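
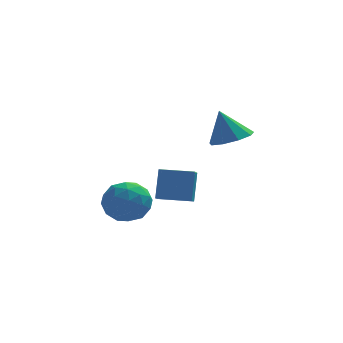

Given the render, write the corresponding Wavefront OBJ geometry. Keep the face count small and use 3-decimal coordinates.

v -2.186 1.516 -1.904
v -2.005 2.207 -0.45
v -1.993 2.923 -2.596
v -1.813 3.614 -1.142
v -0.627 1.266 -1.978
v -0.447 1.957 -0.524
v -0.435 2.673 -2.67
v -0.254 3.364 -1.216
v 1.07 1.221 1.764
v 1.841 0.672 2.144
v 0.55 1.539 3.276
v 2.035 1.338 2.071
v 1.778 1.949 1.854
v 1.19 2.22 1.595
v 0.545 2.023 1.415
v 0.146 1.451 1.398
v 0.179 0.771 1.553
v 0.629 0.302 1.806
v 1.285 0.263 2.039
v -2.941 3.782 -1.964
v -2.237 3.381 -2.861
v -4.523 3.139 -2.919
v -3.819 2.738 -3.816
v -3.789 2.196 -2.735
v -2.811 2.594 -2.145
v -3.949 3.926 -3.635
v -2.971 4.324 -3.045
v -2.86 3.47 -3.894
v -2.761 2.401 -3.338
v -3.999 4.119 -2.442
v -3.9 3.05 -1.886
v -2.45 3.638 -2.329
v -4.31 2.882 -3.451
v -4.292 2.564 -2.816
v -3.878 2.328 -3.343
v -2.788 3.175 -1.908
v -2.374 2.939 -2.435
v -3.286 2.243 -2.361
v -4.386 3.581 -3.345
v -3.972 3.345 -3.872
v -2.882 4.192 -2.437
v -2.468 3.956 -2.964
v -3.474 4.277 -3.419
v -2.402 3.454 -3.463
v -3.332 3.076 -4.024
v -3.409 3.775 -3.918
v -2.834 4.009 -3.571
v -2.344 2.826 -3.136
v -3.274 2.448 -3.697
v -3.256 2.13 -3.062
v -2.682 2.363 -2.715
v -2.71 2.878 -3.743
v -3.486 4.072 -2.083
v -4.416 3.694 -2.644
v -4.078 4.157 -3.065
v -3.504 4.39 -2.718
v -3.428 3.444 -1.756
v -4.358 3.066 -2.317
v -3.926 2.511 -2.209
v -3.351 2.745 -1.862
v -4.05 3.642 -2.037
f 2 4 1
f 5 2 1
f 1 4 3
f 3 5 1
f 2 8 4
f 6 2 5
f 6 8 2
f 4 8 3
f 7 5 3
f 3 8 7
f 7 6 5
f 8 6 7
f 10 9 12
f 10 12 11
f 12 9 13
f 12 13 11
f 13 9 14
f 13 14 11
f 14 9 15
f 14 15 11
f 15 9 16
f 15 16 11
f 16 9 17
f 16 17 11
f 17 9 18
f 17 18 11
f 18 9 19
f 18 19 11
f 19 9 10
f 19 10 11
f 20 57 36
f 57 31 60
f 36 60 25
f 57 60 36
f 20 36 32
f 36 25 37
f 32 37 21
f 36 37 32
f 20 32 41
f 32 21 42
f 41 42 27
f 32 42 41
f 20 41 53
f 41 27 56
f 53 56 30
f 41 56 53
f 20 53 57
f 53 30 61
f 57 61 31
f 53 61 57
f 21 37 48
f 37 25 51
f 48 51 29
f 37 51 48
f 25 60 38
f 60 31 59
f 38 59 24
f 60 59 38
f 31 61 58
f 61 30 54
f 58 54 22
f 61 54 58
f 30 56 55
f 56 27 43
f 55 43 26
f 56 43 55
f 27 42 47
f 42 21 44
f 47 44 28
f 42 44 47
f 23 49 35
f 49 29 50
f 35 50 24
f 49 50 35
f 23 35 33
f 35 24 34
f 33 34 22
f 35 34 33
f 23 33 40
f 33 22 39
f 40 39 26
f 33 39 40
f 23 40 45
f 40 26 46
f 45 46 28
f 40 46 45
f 23 45 49
f 45 28 52
f 49 52 29
f 45 52 49
f 24 50 38
f 50 29 51
f 38 51 25
f 50 51 38
f 22 34 58
f 34 24 59
f 58 59 31
f 34 59 58
f 26 39 55
f 39 22 54
f 55 54 30
f 39 54 55
f 28 46 47
f 46 26 43
f 47 43 27
f 46 43 47
f 29 52 48
f 52 28 44
f 48 44 21
f 52 44 48



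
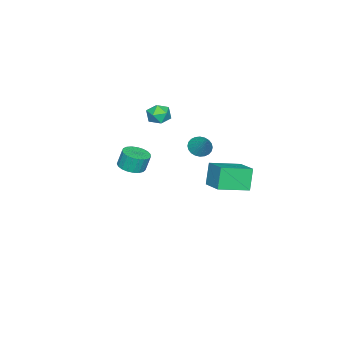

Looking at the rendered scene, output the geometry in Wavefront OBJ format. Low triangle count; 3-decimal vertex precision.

v -3.612 -0.288 2.654
v -3.152 -0.313 3.268
v -3.568 -1.527 2.572
v -3.108 -1.552 3.186
v -3.843 -1.345 3.265
v -3.87 -0.579 3.316
v -2.85 -1.261 2.524
v -2.877 -0.495 2.575
v -2.681 -0.914 3.188
v -3.295 -0.966 3.646
v -3.425 -0.874 2.194
v -4.039 -0.926 2.652
v -1.187 2.721 2.549
v -0.643 2.318 2.489
v -0.513 3.479 3.571
v -0.587 2.507 2.311
v -0.623 2.729 2.17
v -0.744 2.95 2.087
v -0.933 3.135 2.074
v -1.161 3.258 2.133
v -1.393 3.299 2.256
v -1.593 3.252 2.423
v -1.732 3.124 2.61
v -1.787 2.934 2.787
v -1.752 2.713 2.928
v -1.63 2.492 3.011
v -1.441 2.306 3.025
v -1.214 2.184 2.965
v -0.982 2.143 2.843
v -0.781 2.19 2.675
v -3.489 1.912 -1.895
v -4.055 1.804 -0.532
v -4.826 3.182 -2.351
v -5.393 3.075 -0.988
v -2.507 3.125 -1.392
v -3.074 3.018 -0.029
v -3.845 4.396 -1.848
v -4.411 4.288 -0.485
v 2.745 0.804 2.634
v 3.48 0.983 2.705
v 3.33 1.215 3.676
v 2.595 1.036 3.606
v 3.353 1.26 2.619
v 3.203 1.491 3.591
v 3.121 1.457 2.536
v 2.971 1.689 3.508
v 2.824 1.542 2.47
v 2.674 1.774 3.442
v 2.513 1.499 2.433
v 2.363 1.731 3.404
v 2.242 1.336 2.43
v 2.092 1.568 3.401
v 2.058 1.081 2.462
v 1.909 1.313 3.434
v 1.993 0.778 2.525
v 1.844 1.01 3.496
v 2.058 0.48 2.606
v 1.908 0.711 3.577
v 2.242 0.237 2.692
v 2.092 0.469 3.663
v 2.512 0.093 2.768
v 2.363 0.325 3.74
v 2.823 0.072 2.821
v 2.674 0.303 3.793
v 3.121 0.177 2.842
v 2.971 0.409 3.813
v 3.353 0.391 2.827
v 3.203 0.622 3.798
v 3.48 0.676 2.778
v 3.33 0.908 3.75
f 1 12 6
f 1 6 2
f 1 2 8
f 1 8 11
f 1 11 12
f 2 6 10
f 6 12 5
f 12 11 3
f 11 8 7
f 8 2 9
f 4 10 5
f 4 5 3
f 4 3 7
f 4 7 9
f 4 9 10
f 5 10 6
f 3 5 12
f 7 3 11
f 9 7 8
f 10 9 2
f 14 13 16
f 14 16 15
f 16 13 17
f 16 17 15
f 17 13 18
f 17 18 15
f 18 13 19
f 18 19 15
f 19 13 20
f 19 20 15
f 20 13 21
f 20 21 15
f 21 13 22
f 21 22 15
f 22 13 23
f 22 23 15
f 23 13 24
f 23 24 15
f 24 13 25
f 24 25 15
f 25 13 26
f 25 26 15
f 26 13 27
f 26 27 15
f 27 13 28
f 27 28 15
f 28 13 29
f 28 29 15
f 29 13 30
f 29 30 15
f 30 13 14
f 30 14 15
f 32 34 31
f 35 32 31
f 31 34 33
f 33 35 31
f 32 38 34
f 36 32 35
f 36 38 32
f 34 38 33
f 37 35 33
f 33 38 37
f 37 36 35
f 38 36 37
f 40 39 43
f 40 43 41
f 41 43 44
f 41 44 42
f 43 39 45
f 43 45 44
f 44 45 46
f 44 46 42
f 45 39 47
f 45 47 46
f 46 47 48
f 46 48 42
f 47 39 49
f 47 49 48
f 48 49 50
f 48 50 42
f 49 39 51
f 49 51 50
f 50 51 52
f 50 52 42
f 51 39 53
f 51 53 52
f 52 53 54
f 52 54 42
f 53 39 55
f 53 55 54
f 54 55 56
f 54 56 42
f 55 39 57
f 55 57 56
f 56 57 58
f 56 58 42
f 57 39 59
f 57 59 58
f 58 59 60
f 58 60 42
f 59 39 61
f 59 61 60
f 60 61 62
f 60 62 42
f 61 39 63
f 61 63 62
f 62 63 64
f 62 64 42
f 63 39 65
f 63 65 64
f 64 65 66
f 64 66 42
f 65 39 67
f 65 67 66
f 66 67 68
f 66 68 42
f 67 39 69
f 67 69 68
f 68 69 70
f 68 70 42
f 69 39 40
f 69 40 70
f 70 40 41
f 70 41 42



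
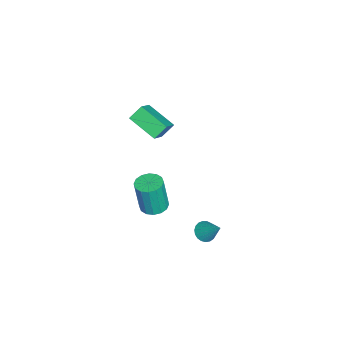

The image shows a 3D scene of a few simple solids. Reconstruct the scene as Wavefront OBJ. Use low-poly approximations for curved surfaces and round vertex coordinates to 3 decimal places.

v 2.472 -0.893 -1.426
v 3.071 -0.41 -1.387
v 3.147 -0.665 0.585
v 2.548 -1.147 0.546
v 2.749 -0.179 -1.345
v 2.825 -0.434 0.628
v 2.353 -0.139 -1.324
v 2.429 -0.394 0.648
v 1.989 -0.301 -1.331
v 2.065 -0.555 0.641
v 1.754 -0.621 -1.363
v 1.83 -0.876 0.609
v 1.712 -1.014 -1.413
v 1.788 -1.269 0.56
v 1.873 -1.375 -1.465
v 1.949 -1.63 0.507
v 2.195 -1.606 -1.508
v 2.271 -1.861 0.465
v 2.591 -1.646 -1.528
v 2.667 -1.901 0.444
v 2.955 -1.485 -1.521
v 3.031 -1.739 0.451
v 3.19 -1.164 -1.489
v 3.266 -1.419 0.483
v 3.232 -0.771 -1.44
v 3.308 -1.026 0.533
v -3.599 -1.605 -1.522
v -4.419 -3.128 -0.761
v -4.054 -1.012 -0.827
v -4.874 -2.536 -0.066
v -2.386 -1.784 -0.574
v -3.206 -3.308 0.187
v -2.841 -1.192 0.121
v -3.661 -2.715 0.882
v 3.287 1.906 -2.336
v 3.704 1.447 -2.224
v 3.933 2.774 -1.184
v 3.829 1.592 -2.403
v 3.861 1.791 -2.57
v 3.793 2.01 -2.697
v 3.638 2.211 -2.762
v 3.422 2.359 -2.753
v 3.183 2.43 -2.672
v 2.962 2.409 -2.532
v 2.797 2.302 -2.359
v 2.717 2.126 -2.182
v 2.736 1.913 -2.032
v 2.849 1.698 -1.934
v 3.039 1.519 -1.906
v 3.271 1.408 -1.952
v 3.507 1.382 -2.064
f 2 1 5
f 2 5 3
f 3 5 6
f 3 6 4
f 5 1 7
f 5 7 6
f 6 7 8
f 6 8 4
f 7 1 9
f 7 9 8
f 8 9 10
f 8 10 4
f 9 1 11
f 9 11 10
f 10 11 12
f 10 12 4
f 11 1 13
f 11 13 12
f 12 13 14
f 12 14 4
f 13 1 15
f 13 15 14
f 14 15 16
f 14 16 4
f 15 1 17
f 15 17 16
f 16 17 18
f 16 18 4
f 17 1 19
f 17 19 18
f 18 19 20
f 18 20 4
f 19 1 21
f 19 21 20
f 20 21 22
f 20 22 4
f 21 1 23
f 21 23 22
f 22 23 24
f 22 24 4
f 23 1 25
f 23 25 24
f 24 25 26
f 24 26 4
f 25 1 2
f 25 2 26
f 26 2 3
f 26 3 4
f 28 30 27
f 31 28 27
f 27 30 29
f 29 31 27
f 28 34 30
f 32 28 31
f 32 34 28
f 30 34 29
f 33 31 29
f 29 34 33
f 33 32 31
f 34 32 33
f 36 35 38
f 36 38 37
f 38 35 39
f 38 39 37
f 39 35 40
f 39 40 37
f 40 35 41
f 40 41 37
f 41 35 42
f 41 42 37
f 42 35 43
f 42 43 37
f 43 35 44
f 43 44 37
f 44 35 45
f 44 45 37
f 45 35 46
f 45 46 37
f 46 35 47
f 46 47 37
f 47 35 48
f 47 48 37
f 48 35 49
f 48 49 37
f 49 35 50
f 49 50 37
f 50 35 51
f 50 51 37
f 51 35 36
f 51 36 37



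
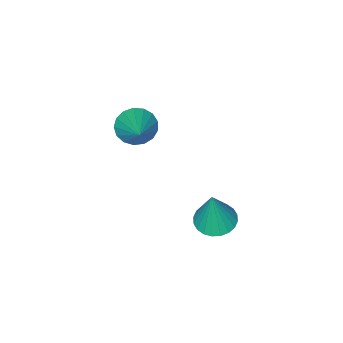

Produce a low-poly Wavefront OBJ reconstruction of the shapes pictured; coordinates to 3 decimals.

v 2.831 -2.255 0.104
v 3.386 -2.263 -0.385
v 3.649 -1.165 1.016
v 3.173 -2.005 -0.502
v 2.882 -1.804 -0.481
v 2.579 -1.707 -0.325
v 2.334 -1.735 -0.071
v 2.202 -1.882 0.223
v 2.215 -2.115 0.49
v 2.368 -2.38 0.668
v 2.628 -2.616 0.717
v 2.934 -2.769 0.626
v 3.216 -2.805 0.415
v 3.41 -2.714 0.133
v 3.471 -2.519 -0.156
v 3.2 1.928 -1.493
v 3.81 1.556 -1.583
v 3.54 2.092 0.133
v 3.899 1.818 -1.628
v 3.881 2.098 -1.653
v 3.76 2.351 -1.653
v 3.554 2.54 -1.629
v 3.294 2.636 -1.584
v 3.019 2.624 -1.526
v 2.772 2.506 -1.462
v 2.59 2.3 -1.404
v 2.501 2.037 -1.359
v 2.519 1.758 -1.334
v 2.64 1.505 -1.334
v 2.846 1.316 -1.358
v 3.107 1.22 -1.402
v 3.381 1.232 -1.461
v 3.628 1.35 -1.524
f 2 1 4
f 2 4 3
f 4 1 5
f 4 5 3
f 5 1 6
f 5 6 3
f 6 1 7
f 6 7 3
f 7 1 8
f 7 8 3
f 8 1 9
f 8 9 3
f 9 1 10
f 9 10 3
f 10 1 11
f 10 11 3
f 11 1 12
f 11 12 3
f 12 1 13
f 12 13 3
f 13 1 14
f 13 14 3
f 14 1 15
f 14 15 3
f 15 1 2
f 15 2 3
f 17 16 19
f 17 19 18
f 19 16 20
f 19 20 18
f 20 16 21
f 20 21 18
f 21 16 22
f 21 22 18
f 22 16 23
f 22 23 18
f 23 16 24
f 23 24 18
f 24 16 25
f 24 25 18
f 25 16 26
f 25 26 18
f 26 16 27
f 26 27 18
f 27 16 28
f 27 28 18
f 28 16 29
f 28 29 18
f 29 16 30
f 29 30 18
f 30 16 31
f 30 31 18
f 31 16 32
f 31 32 18
f 32 16 33
f 32 33 18
f 33 16 17
f 33 17 18



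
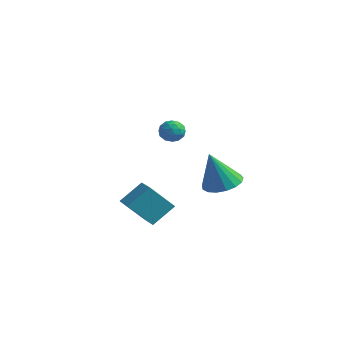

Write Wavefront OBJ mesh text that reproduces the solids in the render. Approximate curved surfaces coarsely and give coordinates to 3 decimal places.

v 0.656 -0.187 2.767
v 0.989 -0.678 2.472
v -0.269 -0.682 2.548
v 0.064 -1.173 2.253
v 0.104 -1.094 2.91
v 0.675 -0.788 3.045
v 0.045 -0.572 1.975
v 0.616 -0.266 2.11
v 0.611 -0.916 1.982
v 0.647 -1.238 2.56
v 0.073 -0.122 2.46
v 0.109 -0.444 3.038
v 0.904 -0.389 2.639
v -0.184 -0.971 2.381
v -0.16 -0.925 2.767
v 0.035 -1.213 2.594
v 0.719 -0.454 2.975
v 0.915 -0.742 2.802
v 0.395 -0.987 3.059
v -0.195 -0.618 2.218
v 0.001 -0.906 2.045
v 0.685 -0.147 2.426
v 0.88 -0.435 2.253
v 0.325 -0.373 1.961
v 0.877 -0.817 2.177
v 0.334 -1.108 2.049
v 0.322 -0.755 1.886
v 0.658 -0.575 1.965
v 0.899 -1.007 2.517
v 0.355 -1.298 2.388
v 0.378 -1.252 2.774
v 0.714 -1.072 2.854
v 0.676 -1.147 2.229
v 0.365 -0.062 2.632
v -0.179 -0.353 2.503
v 0.006 -0.288 2.166
v 0.342 -0.108 2.246
v 0.386 -0.252 2.971
v -0.157 -0.543 2.843
v 0.062 -0.785 3.055
v 0.398 -0.605 3.134
v 0.044 -0.213 2.791
v -2.718 -0.519 -3.23
v -2.328 0.578 -2.222
v -3.778 -0.001 -3.383
v -3.388 1.096 -2.375
v -2.032 0.484 -4.585
v -1.642 1.581 -3.577
v -3.092 1.002 -4.738
v -2.702 2.099 -3.73
v 0.136 2.968 -1.907
v 1.147 2.78 -1.843
v -0.116 2.292 0.087
v 1.104 3.247 -1.69
v 0.839 3.65 -1.587
v 0.413 3.896 -1.557
v -0.076 3.931 -1.607
v -0.517 3.744 -1.726
v -0.808 3.38 -1.886
v -0.883 2.922 -2.051
v -0.724 2.474 -2.183
v -0.369 2.139 -2.252
v 0.102 1.995 -2.241
v 0.581 2.073 -2.154
v 0.958 2.356 -2.01
f 1 38 17
f 38 12 41
f 17 41 6
f 38 41 17
f 1 17 13
f 17 6 18
f 13 18 2
f 17 18 13
f 1 13 22
f 13 2 23
f 22 23 8
f 13 23 22
f 1 22 34
f 22 8 37
f 34 37 11
f 22 37 34
f 1 34 38
f 34 11 42
f 38 42 12
f 34 42 38
f 2 18 29
f 18 6 32
f 29 32 10
f 18 32 29
f 6 41 19
f 41 12 40
f 19 40 5
f 41 40 19
f 12 42 39
f 42 11 35
f 39 35 3
f 42 35 39
f 11 37 36
f 37 8 24
f 36 24 7
f 37 24 36
f 8 23 28
f 23 2 25
f 28 25 9
f 23 25 28
f 4 30 16
f 30 10 31
f 16 31 5
f 30 31 16
f 4 16 14
f 16 5 15
f 14 15 3
f 16 15 14
f 4 14 21
f 14 3 20
f 21 20 7
f 14 20 21
f 4 21 26
f 21 7 27
f 26 27 9
f 21 27 26
f 4 26 30
f 26 9 33
f 30 33 10
f 26 33 30
f 5 31 19
f 31 10 32
f 19 32 6
f 31 32 19
f 3 15 39
f 15 5 40
f 39 40 12
f 15 40 39
f 7 20 36
f 20 3 35
f 36 35 11
f 20 35 36
f 9 27 28
f 27 7 24
f 28 24 8
f 27 24 28
f 10 33 29
f 33 9 25
f 29 25 2
f 33 25 29
f 44 46 43
f 47 44 43
f 43 46 45
f 45 47 43
f 44 50 46
f 48 44 47
f 48 50 44
f 46 50 45
f 49 47 45
f 45 50 49
f 49 48 47
f 50 48 49
f 52 51 54
f 52 54 53
f 54 51 55
f 54 55 53
f 55 51 56
f 55 56 53
f 56 51 57
f 56 57 53
f 57 51 58
f 57 58 53
f 58 51 59
f 58 59 53
f 59 51 60
f 59 60 53
f 60 51 61
f 60 61 53
f 61 51 62
f 61 62 53
f 62 51 63
f 62 63 53
f 63 51 64
f 63 64 53
f 64 51 65
f 64 65 53
f 65 51 52
f 65 52 53



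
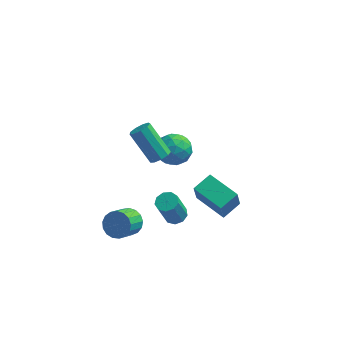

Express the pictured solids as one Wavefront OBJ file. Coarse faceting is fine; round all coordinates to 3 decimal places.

v -0.718 -2.98 3.049
v -0.31 -3.171 3.46
v -1.473 -2.471 4.942
v -1.882 -2.28 4.531
v -0.223 -2.78 3.343
v -1.386 -2.08 4.825
v -0.368 -2.483 3.089
v -1.531 -1.782 4.571
v -0.676 -2.418 2.816
v -1.84 -1.718 4.298
v -1.005 -2.616 2.652
v -2.168 -1.916 4.134
v -1.199 -2.985 2.674
v -2.363 -2.285 4.156
v -1.169 -3.351 2.871
v -2.332 -2.651 4.353
v -0.927 -3.544 3.151
v -2.091 -2.844 4.633
v -0.588 -3.473 3.384
v -1.752 -2.773 4.866
v -1.017 1.022 0.618
v 0.006 1.077 0.436
v -1.226 0.163 -0.816
v -0.203 0.218 -0.998
v -0.561 -0.368 -0.216
v -0.432 0.163 0.67
v -0.788 1.077 -1.05
v -0.659 1.608 -0.164
v 0.148 1.112 -0.595
v 0.288 0.218 -0.08
v -1.508 1.022 -0.3
v -1.368 0.128 0.215
v -0.487 1.125 0.653
v -0.733 0.115 -1.033
v -0.943 -0.23 -0.573
v -0.342 -0.197 -0.68
v -0.745 0.587 0.79
v -0.143 0.62 0.683
v -0.477 -0.23 0.3
v -1.077 0.62 -1.063
v -0.475 0.653 -1.17
v -0.878 1.437 0.3
v -0.277 1.47 0.193
v -0.743 1.47 -0.68
v 0.198 1.178 -0.06
v 0.075 0.673 -0.903
v -0.269 1.178 -0.933
v -0.193 1.49 -0.413
v 0.28 0.653 0.242
v 0.157 0.147 -0.6
v -0.054 -0.197 -0.141
v 0.022 0.115 0.38
v 0.363 0.673 -0.363
v -1.377 1.093 0.22
v -1.5 0.587 -0.622
v -1.242 1.125 -0.76
v -1.166 1.437 -0.239
v -1.295 0.567 0.523
v -1.418 0.062 -0.32
v -1.027 -0.25 0.033
v -0.951 0.062 0.553
v -1.583 0.567 -0.017
v 1.026 -2.284 -1.062
v 0.922 -2.644 0.172
v 1.737 -1.362 -0.733
v 1.633 -1.722 0.501
v 2.587 -3.418 -1.261
v 2.483 -3.778 -0.027
v 3.298 -2.496 -0.932
v 3.194 -2.856 0.302
v 0.027 -2.834 -2.135
v 0.65 -2.915 -2.009
v 0.255 -3.387 -0.36
v -0.367 -3.306 -0.485
v 0.531 -2.503 -1.919
v 0.136 -2.975 -0.27
v 0.177 -2.246 -1.931
v -0.218 -2.718 -0.282
v -0.247 -2.264 -2.037
v -0.642 -2.736 -0.388
v -0.543 -2.549 -2.19
v -0.938 -3.021 -0.541
v -0.572 -2.967 -2.316
v -0.966 -3.439 -0.667
v -0.32 -3.323 -2.358
v -0.715 -3.795 -0.708
v 0.094 -3.45 -2.295
v -0.301 -3.922 -0.646
v 0.477 -3.289 -2.157
v 0.082 -3.761 -0.508
v -2.412 -3.017 -3.028
v -1.804 -2.843 -2.506
v -2.239 -3.89 -1.651
v -2.848 -4.063 -2.172
v -2.101 -2.618 -2.382
v -2.536 -3.665 -1.527
v -2.47 -2.485 -2.406
v -2.905 -3.532 -1.551
v -2.825 -2.473 -2.572
v -3.26 -3.52 -1.717
v -3.086 -2.586 -2.843
v -3.521 -3.633 -1.988
v -3.192 -2.798 -3.156
v -3.627 -3.845 -2.301
v -3.12 -3.059 -3.44
v -3.555 -4.106 -2.585
v -2.886 -3.311 -3.629
v -3.321 -4.358 -2.774
v -2.543 -3.495 -3.68
v -2.978 -4.542 -2.825
v -2.171 -3.57 -3.582
v -2.606 -4.617 -2.727
v -1.853 -3.518 -3.357
v -2.288 -4.565 -2.502
v -1.664 -3.351 -3.056
v -2.099 -4.398 -2.201
v -1.647 -3.107 -2.749
v -2.082 -4.154 -1.894
f 2 1 5
f 2 5 3
f 3 5 6
f 3 6 4
f 5 1 7
f 5 7 6
f 6 7 8
f 6 8 4
f 7 1 9
f 7 9 8
f 8 9 10
f 8 10 4
f 9 1 11
f 9 11 10
f 10 11 12
f 10 12 4
f 11 1 13
f 11 13 12
f 12 13 14
f 12 14 4
f 13 1 15
f 13 15 14
f 14 15 16
f 14 16 4
f 15 1 17
f 15 17 16
f 16 17 18
f 16 18 4
f 17 1 19
f 17 19 18
f 18 19 20
f 18 20 4
f 19 1 2
f 19 2 20
f 20 2 3
f 20 3 4
f 21 58 37
f 58 32 61
f 37 61 26
f 58 61 37
f 21 37 33
f 37 26 38
f 33 38 22
f 37 38 33
f 21 33 42
f 33 22 43
f 42 43 28
f 33 43 42
f 21 42 54
f 42 28 57
f 54 57 31
f 42 57 54
f 21 54 58
f 54 31 62
f 58 62 32
f 54 62 58
f 22 38 49
f 38 26 52
f 49 52 30
f 38 52 49
f 26 61 39
f 61 32 60
f 39 60 25
f 61 60 39
f 32 62 59
f 62 31 55
f 59 55 23
f 62 55 59
f 31 57 56
f 57 28 44
f 56 44 27
f 57 44 56
f 28 43 48
f 43 22 45
f 48 45 29
f 43 45 48
f 24 50 36
f 50 30 51
f 36 51 25
f 50 51 36
f 24 36 34
f 36 25 35
f 34 35 23
f 36 35 34
f 24 34 41
f 34 23 40
f 41 40 27
f 34 40 41
f 24 41 46
f 41 27 47
f 46 47 29
f 41 47 46
f 24 46 50
f 46 29 53
f 50 53 30
f 46 53 50
f 25 51 39
f 51 30 52
f 39 52 26
f 51 52 39
f 23 35 59
f 35 25 60
f 59 60 32
f 35 60 59
f 27 40 56
f 40 23 55
f 56 55 31
f 40 55 56
f 29 47 48
f 47 27 44
f 48 44 28
f 47 44 48
f 30 53 49
f 53 29 45
f 49 45 22
f 53 45 49
f 64 66 63
f 67 64 63
f 63 66 65
f 65 67 63
f 64 70 66
f 68 64 67
f 68 70 64
f 66 70 65
f 69 67 65
f 65 70 69
f 69 68 67
f 70 68 69
f 72 71 75
f 72 75 73
f 73 75 76
f 73 76 74
f 75 71 77
f 75 77 76
f 76 77 78
f 76 78 74
f 77 71 79
f 77 79 78
f 78 79 80
f 78 80 74
f 79 71 81
f 79 81 80
f 80 81 82
f 80 82 74
f 81 71 83
f 81 83 82
f 82 83 84
f 82 84 74
f 83 71 85
f 83 85 84
f 84 85 86
f 84 86 74
f 85 71 87
f 85 87 86
f 86 87 88
f 86 88 74
f 87 71 89
f 87 89 88
f 88 89 90
f 88 90 74
f 89 71 72
f 89 72 90
f 90 72 73
f 90 73 74
f 92 91 95
f 92 95 93
f 93 95 96
f 93 96 94
f 95 91 97
f 95 97 96
f 96 97 98
f 96 98 94
f 97 91 99
f 97 99 98
f 98 99 100
f 98 100 94
f 99 91 101
f 99 101 100
f 100 101 102
f 100 102 94
f 101 91 103
f 101 103 102
f 102 103 104
f 102 104 94
f 103 91 105
f 103 105 104
f 104 105 106
f 104 106 94
f 105 91 107
f 105 107 106
f 106 107 108
f 106 108 94
f 107 91 109
f 107 109 108
f 108 109 110
f 108 110 94
f 109 91 111
f 109 111 110
f 110 111 112
f 110 112 94
f 111 91 113
f 111 113 112
f 112 113 114
f 112 114 94
f 113 91 115
f 113 115 114
f 114 115 116
f 114 116 94
f 115 91 117
f 115 117 116
f 116 117 118
f 116 118 94
f 117 91 92
f 117 92 118
f 118 92 93
f 118 93 94



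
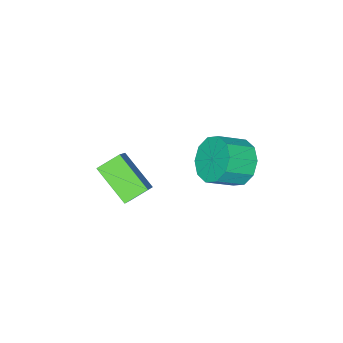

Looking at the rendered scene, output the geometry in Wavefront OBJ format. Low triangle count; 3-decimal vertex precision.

v 3.408 0.633 1.916
v 3.203 -0.898 2.935
v 2.578 1.062 2.393
v 2.373 -0.468 3.413
v 4.587 1.388 3.287
v 4.382 -0.142 4.307
v 3.757 1.818 3.765
v 3.552 0.287 4.784
v -1.155 2.381 1.761
v -0.732 1.997 0.844
v 0.317 1.436 1.562
v -0.105 1.819 2.479
v -0.479 2.605 0.949
v 0.571 2.044 1.668
v -0.484 3.128 1.364
v 0.566 2.567 2.083
v -0.745 3.365 1.931
v 0.305 2.804 2.649
v -1.163 3.226 2.433
v -0.113 2.665 3.151
v -1.577 2.764 2.678
v -0.528 2.203 3.396
v -1.831 2.156 2.572
v -0.781 1.595 3.291
v -1.826 1.633 2.157
v -0.776 1.072 2.876
v -1.565 1.396 1.591
v -0.515 0.835 2.309
v -1.147 1.535 1.089
v -0.097 0.974 1.807
f 2 4 1
f 5 2 1
f 1 4 3
f 3 5 1
f 2 8 4
f 6 2 5
f 6 8 2
f 4 8 3
f 7 5 3
f 3 8 7
f 7 6 5
f 8 6 7
f 10 9 13
f 10 13 11
f 11 13 14
f 11 14 12
f 13 9 15
f 13 15 14
f 14 15 16
f 14 16 12
f 15 9 17
f 15 17 16
f 16 17 18
f 16 18 12
f 17 9 19
f 17 19 18
f 18 19 20
f 18 20 12
f 19 9 21
f 19 21 20
f 20 21 22
f 20 22 12
f 21 9 23
f 21 23 22
f 22 23 24
f 22 24 12
f 23 9 25
f 23 25 24
f 24 25 26
f 24 26 12
f 25 9 27
f 25 27 26
f 26 27 28
f 26 28 12
f 27 9 29
f 27 29 28
f 28 29 30
f 28 30 12
f 29 9 10
f 29 10 30
f 30 10 11
f 30 11 12



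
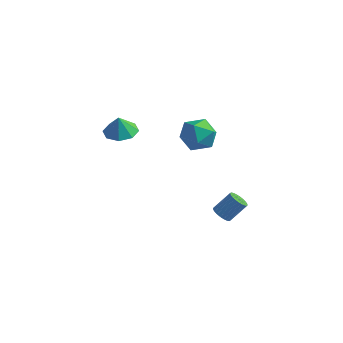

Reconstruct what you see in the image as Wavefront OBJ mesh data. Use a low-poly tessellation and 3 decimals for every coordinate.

v -1.621 0.414 3.091
v -0.766 0.823 3.167
v -1.639 0.246 4.209
v -1.31 1.301 3.231
v -2.036 1.26 3.212
v -2.518 0.724 3.123
v -2.475 0.006 3.015
v -1.931 -0.473 2.952
v -1.206 -0.431 2.971
v -0.723 0.105 3.06
v 2.297 2.347 4.26
v 2.844 2.543 3.322
v 1.676 0.817 3.578
v 2.223 1.013 2.64
v 2.779 0.774 3.563
v 3.163 1.719 3.985
v 1.357 1.641 2.915
v 1.741 2.586 3.337
v 2.264 2.106 2.491
v 3.142 1.571 2.891
v 1.378 1.789 4.009
v 2.256 1.254 4.409
v 2.642 3.588 -3.985
v 3.186 3.434 -4.215
v 3.821 4.139 -3.186
v 3.278 4.292 -2.955
v 3.143 3.639 -4.329
v 3.779 4.344 -3.3
v 3.024 3.836 -4.39
v 3.66 4.54 -3.361
v 2.847 3.995 -4.39
v 3.483 4.7 -3.361
v 2.639 4.092 -4.328
v 3.275 4.797 -3.298
v 2.431 4.112 -4.213
v 3.067 4.817 -3.184
v 2.255 4.053 -4.064
v 2.891 4.757 -3.035
v 2.139 3.922 -3.903
v 2.775 4.627 -2.873
v 2.099 3.741 -3.754
v 2.734 4.446 -2.725
v 2.141 3.536 -3.64
v 2.777 4.241 -2.611
v 2.26 3.34 -3.579
v 2.896 4.044 -2.55
v 2.437 3.18 -3.579
v 3.073 3.885 -2.55
v 2.645 3.083 -3.642
v 3.281 3.788 -2.612
v 2.853 3.063 -3.756
v 3.489 3.768 -2.727
v 3.029 3.123 -3.905
v 3.665 3.827 -2.876
v 3.145 3.253 -4.067
v 3.781 3.958 -3.037
f 2 1 4
f 2 4 3
f 4 1 5
f 4 5 3
f 5 1 6
f 5 6 3
f 6 1 7
f 6 7 3
f 7 1 8
f 7 8 3
f 8 1 9
f 8 9 3
f 9 1 10
f 9 10 3
f 10 1 2
f 10 2 3
f 11 22 16
f 11 16 12
f 11 12 18
f 11 18 21
f 11 21 22
f 12 16 20
f 16 22 15
f 22 21 13
f 21 18 17
f 18 12 19
f 14 20 15
f 14 15 13
f 14 13 17
f 14 17 19
f 14 19 20
f 15 20 16
f 13 15 22
f 17 13 21
f 19 17 18
f 20 19 12
f 24 23 27
f 24 27 25
f 25 27 28
f 25 28 26
f 27 23 29
f 27 29 28
f 28 29 30
f 28 30 26
f 29 23 31
f 29 31 30
f 30 31 32
f 30 32 26
f 31 23 33
f 31 33 32
f 32 33 34
f 32 34 26
f 33 23 35
f 33 35 34
f 34 35 36
f 34 36 26
f 35 23 37
f 35 37 36
f 36 37 38
f 36 38 26
f 37 23 39
f 37 39 38
f 38 39 40
f 38 40 26
f 39 23 41
f 39 41 40
f 40 41 42
f 40 42 26
f 41 23 43
f 41 43 42
f 42 43 44
f 42 44 26
f 43 23 45
f 43 45 44
f 44 45 46
f 44 46 26
f 45 23 47
f 45 47 46
f 46 47 48
f 46 48 26
f 47 23 49
f 47 49 48
f 48 49 50
f 48 50 26
f 49 23 51
f 49 51 50
f 50 51 52
f 50 52 26
f 51 23 53
f 51 53 52
f 52 53 54
f 52 54 26
f 53 23 55
f 53 55 54
f 54 55 56
f 54 56 26
f 55 23 24
f 55 24 56
f 56 24 25
f 56 25 26



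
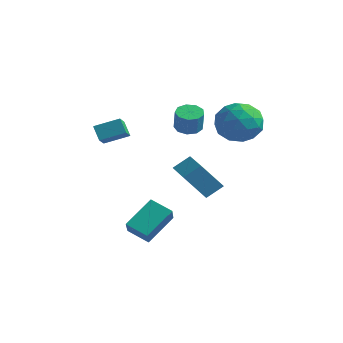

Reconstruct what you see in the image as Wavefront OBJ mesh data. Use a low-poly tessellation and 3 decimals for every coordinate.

v 0.857 2.555 1.87
v 1.423 2.898 1.765
v 1.809 2.588 2.825
v 1.243 2.245 2.93
v 1.109 3.17 1.958
v 1.494 2.859 3.018
v 0.677 3.154 2.111
v 1.063 2.843 3.171
v 0.329 2.858 2.151
v 0.715 2.547 3.211
v 0.229 2.42 2.059
v 0.614 2.11 3.119
v 0.422 2.046 1.879
v 0.808 1.735 2.939
v 0.819 1.91 1.695
v 1.205 1.599 2.755
v 1.234 2.076 1.592
v 1.62 1.765 2.653
v 1.472 2.466 1.62
v 1.858 2.156 2.68
v 2.441 0.653 -0.427
v 2.834 1.364 0.206
v 0.881 1.531 -0.446
v 1.274 2.242 0.188
v 2.966 1.558 -1.768
v 3.359 2.269 -1.134
v 1.406 2.436 -1.786
v 1.799 3.147 -1.153
v 2.144 4.924 2.322
v 3.158 4.814 1.655
v 2.282 3.026 2.845
v 3.296 2.916 2.178
v 3.305 3.589 3.195
v 3.22 4.762 2.872
v 2.22 3.078 1.628
v 2.135 4.251 1.305
v 3.206 3.673 1.226
v 3.877 3.989 2.194
v 1.563 3.851 2.306
v 2.234 4.167 3.274
v 2.639 5.036 1.943
v 2.801 2.804 2.557
v 2.806 3.2 3.155
v 3.403 3.135 2.763
v 2.675 5.005 2.658
v 3.272 4.94 2.266
v 3.358 4.22 3.171
v 2.168 2.9 2.234
v 2.765 2.835 1.842
v 2.037 4.705 1.737
v 2.634 4.64 1.345
v 2.082 3.62 1.329
v 3.263 4.3 1.298
v 3.344 3.185 1.606
v 2.711 3.28 1.282
v 2.661 3.97 1.093
v 3.658 4.486 1.867
v 3.739 3.37 2.175
v 3.744 3.766 2.773
v 3.694 4.455 2.583
v 3.685 3.815 1.615
v 1.701 4.47 2.325
v 1.782 3.354 2.633
v 1.746 3.385 1.917
v 1.696 4.074 1.727
v 2.096 4.655 2.894
v 2.177 3.54 3.202
v 2.779 3.87 3.407
v 2.729 4.56 3.218
v 1.755 4.025 2.885
v 1.398 -1.803 -3.295
v 1.527 -0.406 -2.152
v 2.394 -1.473 -3.812
v 2.524 -0.076 -2.669
v 2.036 -2.504 -2.511
v 2.166 -1.107 -1.368
v 3.033 -2.174 -3.028
v 3.162 -0.777 -1.885
v -0.649 -1.287 1.382
v -1.168 -1.164 2.082
v 0.172 -0.433 1.841
v -0.347 -0.31 2.541
v -0.193 -1.97 1.839
v -0.712 -1.847 2.539
v 0.628 -1.116 2.298
v 0.109 -0.993 2.998
f 2 1 5
f 2 5 3
f 3 5 6
f 3 6 4
f 5 1 7
f 5 7 6
f 6 7 8
f 6 8 4
f 7 1 9
f 7 9 8
f 8 9 10
f 8 10 4
f 9 1 11
f 9 11 10
f 10 11 12
f 10 12 4
f 11 1 13
f 11 13 12
f 12 13 14
f 12 14 4
f 13 1 15
f 13 15 14
f 14 15 16
f 14 16 4
f 15 1 17
f 15 17 16
f 16 17 18
f 16 18 4
f 17 1 19
f 17 19 18
f 18 19 20
f 18 20 4
f 19 1 2
f 19 2 20
f 20 2 3
f 20 3 4
f 22 24 21
f 25 22 21
f 21 24 23
f 23 25 21
f 22 28 24
f 26 22 25
f 26 28 22
f 24 28 23
f 27 25 23
f 23 28 27
f 27 26 25
f 28 26 27
f 29 66 45
f 66 40 69
f 45 69 34
f 66 69 45
f 29 45 41
f 45 34 46
f 41 46 30
f 45 46 41
f 29 41 50
f 41 30 51
f 50 51 36
f 41 51 50
f 29 50 62
f 50 36 65
f 62 65 39
f 50 65 62
f 29 62 66
f 62 39 70
f 66 70 40
f 62 70 66
f 30 46 57
f 46 34 60
f 57 60 38
f 46 60 57
f 34 69 47
f 69 40 68
f 47 68 33
f 69 68 47
f 40 70 67
f 70 39 63
f 67 63 31
f 70 63 67
f 39 65 64
f 65 36 52
f 64 52 35
f 65 52 64
f 36 51 56
f 51 30 53
f 56 53 37
f 51 53 56
f 32 58 44
f 58 38 59
f 44 59 33
f 58 59 44
f 32 44 42
f 44 33 43
f 42 43 31
f 44 43 42
f 32 42 49
f 42 31 48
f 49 48 35
f 42 48 49
f 32 49 54
f 49 35 55
f 54 55 37
f 49 55 54
f 32 54 58
f 54 37 61
f 58 61 38
f 54 61 58
f 33 59 47
f 59 38 60
f 47 60 34
f 59 60 47
f 31 43 67
f 43 33 68
f 67 68 40
f 43 68 67
f 35 48 64
f 48 31 63
f 64 63 39
f 48 63 64
f 37 55 56
f 55 35 52
f 56 52 36
f 55 52 56
f 38 61 57
f 61 37 53
f 57 53 30
f 61 53 57
f 72 74 71
f 75 72 71
f 71 74 73
f 73 75 71
f 72 78 74
f 76 72 75
f 76 78 72
f 74 78 73
f 77 75 73
f 73 78 77
f 77 76 75
f 78 76 77
f 80 82 79
f 83 80 79
f 79 82 81
f 81 83 79
f 80 86 82
f 84 80 83
f 84 86 80
f 82 86 81
f 85 83 81
f 81 86 85
f 85 84 83
f 86 84 85



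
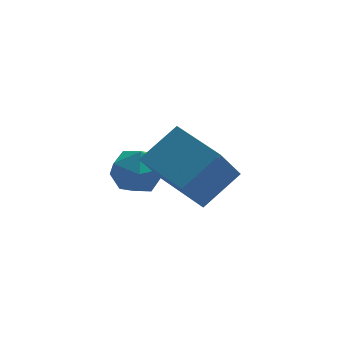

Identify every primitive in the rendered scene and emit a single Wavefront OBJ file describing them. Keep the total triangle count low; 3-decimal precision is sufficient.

v -0.564 -2.445 0.562
v 0.663 -1.892 1.567
v -1.6 -0.894 0.974
v -0.373 -0.341 1.98
v 0.233 -1.519 -0.92
v 1.46 -0.966 0.086
v -0.803 0.032 -0.507
v 0.424 0.585 0.498
v -1.644 2.507 -0.7
v -0.663 2.385 -0.842
v -1.937 1.195 -1.598
v -0.956 1.073 -1.74
v -1.352 0.923 -0.836
v -1.171 1.733 -0.281
v -1.429 1.847 -2.159
v -1.248 2.657 -1.604
v -0.53 1.977 -1.744
v -0.482 1.406 -0.926
v -2.118 2.174 -1.514
v -2.07 1.603 -0.696
f 2 4 1
f 5 2 1
f 1 4 3
f 3 5 1
f 2 8 4
f 6 2 5
f 6 8 2
f 4 8 3
f 7 5 3
f 3 8 7
f 7 6 5
f 8 6 7
f 9 20 14
f 9 14 10
f 9 10 16
f 9 16 19
f 9 19 20
f 10 14 18
f 14 20 13
f 20 19 11
f 19 16 15
f 16 10 17
f 12 18 13
f 12 13 11
f 12 11 15
f 12 15 17
f 12 17 18
f 13 18 14
f 11 13 20
f 15 11 19
f 17 15 16
f 18 17 10



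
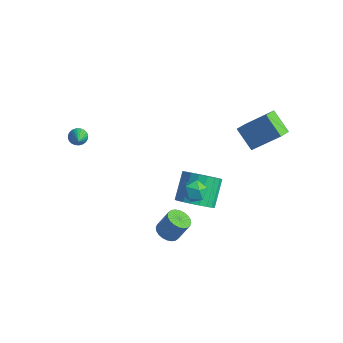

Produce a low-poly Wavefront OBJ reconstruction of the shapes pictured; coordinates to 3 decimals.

v 3.062 -0.993 1.01
v 3.61 -0.811 0.588
v 2.75 -1.809 0.252
v 3.298 -1.627 -0.17
v 3.421 -1.945 0.459
v 3.614 -1.44 0.927
v 2.746 -1.18 -0.087
v 2.939 -0.675 0.381
v 3.415 -0.926 -0.09
v 3.832 -1.399 0.247
v 2.528 -1.221 0.593
v 2.945 -1.694 0.93
v 3.551 -3.644 -0.851
v 4.166 -3.735 -1.041
v 4.564 -3.307 0.042
v 3.949 -3.216 0.231
v 4.125 -3.497 -1.12
v 4.522 -3.07 -0.037
v 3.996 -3.282 -1.157
v 4.394 -2.854 -0.075
v 3.8 -3.122 -1.149
v 4.197 -2.694 -0.066
v 3.566 -3.041 -1.095
v 3.963 -2.614 -0.012
v 3.329 -3.052 -1.004
v 3.726 -2.625 0.079
v 3.127 -3.153 -0.889
v 3.524 -2.726 0.193
v 2.989 -3.329 -0.769
v 3.386 -2.901 0.313
v 2.936 -3.553 -0.662
v 3.334 -3.125 0.421
v 2.978 -3.79 -0.583
v 3.375 -3.363 0.5
v 3.106 -4.006 -0.545
v 3.504 -3.578 0.537
v 3.303 -4.166 -0.554
v 3.7 -3.738 0.529
v 3.537 -4.246 -0.608
v 3.934 -3.819 0.475
v 3.774 -4.235 -0.699
v 4.171 -3.808 0.384
v 3.976 -4.134 -0.813
v 4.373 -3.707 0.269
v 4.114 -3.959 -0.933
v 4.511 -3.531 0.149
v 4.021 1.983 1.902
v 2.893 2.132 2.768
v 3.891 2.745 1.6
v 2.762 2.894 2.466
v 5.238 2.766 3.354
v 4.109 2.915 4.22
v 5.107 3.528 3.052
v 3.979 3.677 3.918
v -2.855 -3.376 2.209
v -2.526 -2.987 2.235
v -1.925 -4.224 3.131
v -2.645 -2.948 2.39
v -2.796 -2.975 2.518
v -2.955 -3.063 2.598
v -3.1 -3.198 2.619
v -3.207 -3.36 2.578
v -3.26 -3.525 2.48
v -3.252 -3.668 2.341
v -3.183 -3.766 2.182
v -3.065 -3.804 2.027
v -2.914 -3.778 1.9
v -2.755 -3.69 1.819
v -2.61 -3.555 1.798
v -2.503 -3.392 1.84
v -2.45 -3.227 1.937
v -2.458 -3.085 2.076
v 1.601 0.463 -3.482
v 2.278 0.08 -2.762
v 1.716 1.274 -1.598
v 1.039 1.657 -2.318
v 2.521 0.389 -2.961
v 1.959 1.583 -1.797
v 2.606 0.71 -3.25
v 2.043 1.905 -2.086
v 2.516 0.989 -3.58
v 1.954 2.183 -2.416
v 2.269 1.177 -3.892
v 1.706 2.371 -2.728
v 1.905 1.241 -4.134
v 1.343 2.436 -2.97
v 1.49 1.171 -4.263
v 0.927 2.365 -3.099
v 1.093 0.978 -4.256
v 0.531 2.173 -3.093
v 0.785 0.697 -4.116
v 0.222 1.891 -2.952
v 0.617 0.374 -3.867
v 0.055 1.569 -2.703
v 0.62 0.067 -3.55
v 0.058 1.262 -2.386
v 0.793 -0.171 -3.222
v 0.23 1.023 -2.058
v 1.105 -0.3 -2.939
v 0.542 0.894 -1.775
v 1.503 -0.297 -2.75
v 0.94 0.897 -1.586
v 1.918 -0.163 -2.687
v 1.355 1.032 -1.523
f 1 12 6
f 1 6 2
f 1 2 8
f 1 8 11
f 1 11 12
f 2 6 10
f 6 12 5
f 12 11 3
f 11 8 7
f 8 2 9
f 4 10 5
f 4 5 3
f 4 3 7
f 4 7 9
f 4 9 10
f 5 10 6
f 3 5 12
f 7 3 11
f 9 7 8
f 10 9 2
f 14 13 17
f 14 17 15
f 15 17 18
f 15 18 16
f 17 13 19
f 17 19 18
f 18 19 20
f 18 20 16
f 19 13 21
f 19 21 20
f 20 21 22
f 20 22 16
f 21 13 23
f 21 23 22
f 22 23 24
f 22 24 16
f 23 13 25
f 23 25 24
f 24 25 26
f 24 26 16
f 25 13 27
f 25 27 26
f 26 27 28
f 26 28 16
f 27 13 29
f 27 29 28
f 28 29 30
f 28 30 16
f 29 13 31
f 29 31 30
f 30 31 32
f 30 32 16
f 31 13 33
f 31 33 32
f 32 33 34
f 32 34 16
f 33 13 35
f 33 35 34
f 34 35 36
f 34 36 16
f 35 13 37
f 35 37 36
f 36 37 38
f 36 38 16
f 37 13 39
f 37 39 38
f 38 39 40
f 38 40 16
f 39 13 41
f 39 41 40
f 40 41 42
f 40 42 16
f 41 13 43
f 41 43 42
f 42 43 44
f 42 44 16
f 43 13 45
f 43 45 44
f 44 45 46
f 44 46 16
f 45 13 14
f 45 14 46
f 46 14 15
f 46 15 16
f 48 50 47
f 51 48 47
f 47 50 49
f 49 51 47
f 48 54 50
f 52 48 51
f 52 54 48
f 50 54 49
f 53 51 49
f 49 54 53
f 53 52 51
f 54 52 53
f 56 55 58
f 56 58 57
f 58 55 59
f 58 59 57
f 59 55 60
f 59 60 57
f 60 55 61
f 60 61 57
f 61 55 62
f 61 62 57
f 62 55 63
f 62 63 57
f 63 55 64
f 63 64 57
f 64 55 65
f 64 65 57
f 65 55 66
f 65 66 57
f 66 55 67
f 66 67 57
f 67 55 68
f 67 68 57
f 68 55 69
f 68 69 57
f 69 55 70
f 69 70 57
f 70 55 71
f 70 71 57
f 71 55 72
f 71 72 57
f 72 55 56
f 72 56 57
f 74 73 77
f 74 77 75
f 75 77 78
f 75 78 76
f 77 73 79
f 77 79 78
f 78 79 80
f 78 80 76
f 79 73 81
f 79 81 80
f 80 81 82
f 80 82 76
f 81 73 83
f 81 83 82
f 82 83 84
f 82 84 76
f 83 73 85
f 83 85 84
f 84 85 86
f 84 86 76
f 85 73 87
f 85 87 86
f 86 87 88
f 86 88 76
f 87 73 89
f 87 89 88
f 88 89 90
f 88 90 76
f 89 73 91
f 89 91 90
f 90 91 92
f 90 92 76
f 91 73 93
f 91 93 92
f 92 93 94
f 92 94 76
f 93 73 95
f 93 95 94
f 94 95 96
f 94 96 76
f 95 73 97
f 95 97 96
f 96 97 98
f 96 98 76
f 97 73 99
f 97 99 98
f 98 99 100
f 98 100 76
f 99 73 101
f 99 101 100
f 100 101 102
f 100 102 76
f 101 73 103
f 101 103 102
f 102 103 104
f 102 104 76
f 103 73 74
f 103 74 104
f 104 74 75
f 104 75 76



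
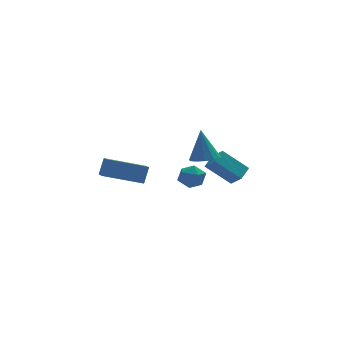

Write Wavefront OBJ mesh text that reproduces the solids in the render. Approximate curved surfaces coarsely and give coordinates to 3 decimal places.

v 2.015 1.083 0.848
v 2.766 1.455 0.795
v 1.905 1.577 2.732
v 2.445 1.786 0.689
v 1.988 1.894 0.634
v 1.539 1.745 0.647
v 1.241 1.385 0.724
v 1.189 0.929 0.84
v 1.399 0.522 0.96
v 1.805 0.293 1.043
v 2.277 0.315 1.065
v 2.666 0.58 1.018
v 2.849 1.005 0.918
v -3.904 -1.321 1.279
v -3.567 -1 2.242
v -3.743 0.275 0.689
v -3.406 0.597 1.652
v -1.874 -1.737 0.708
v -1.537 -1.415 1.671
v -1.713 -0.14 0.118
v -1.376 0.181 1.081
v 1.156 1.732 -0.747
v 1.701 1.7 -0.135
v 0.899 0.44 -0.585
v 1.444 0.408 0.027
v 0.741 0.821 0.124
v 0.901 1.619 0.024
v 1.699 0.521 -0.744
v 1.859 1.319 -0.844
v 2.037 0.952 -0.133
v 1.445 1.137 0.404
v 1.155 1.003 -1.124
v 0.563 1.188 -0.587
v 3.725 2.169 -1.6
v 4.084 1.46 -0.961
v 2.393 2.599 -0.375
v 2.752 1.891 0.264
v 4.328 2.849 -1.184
v 4.687 2.141 -0.545
v 2.996 3.28 0.041
v 3.355 2.571 0.68
f 2 1 4
f 2 4 3
f 4 1 5
f 4 5 3
f 5 1 6
f 5 6 3
f 6 1 7
f 6 7 3
f 7 1 8
f 7 8 3
f 8 1 9
f 8 9 3
f 9 1 10
f 9 10 3
f 10 1 11
f 10 11 3
f 11 1 12
f 11 12 3
f 12 1 13
f 12 13 3
f 13 1 2
f 13 2 3
f 15 17 14
f 18 15 14
f 14 17 16
f 16 18 14
f 15 21 17
f 19 15 18
f 19 21 15
f 17 21 16
f 20 18 16
f 16 21 20
f 20 19 18
f 21 19 20
f 22 33 27
f 22 27 23
f 22 23 29
f 22 29 32
f 22 32 33
f 23 27 31
f 27 33 26
f 33 32 24
f 32 29 28
f 29 23 30
f 25 31 26
f 25 26 24
f 25 24 28
f 25 28 30
f 25 30 31
f 26 31 27
f 24 26 33
f 28 24 32
f 30 28 29
f 31 30 23
f 35 37 34
f 38 35 34
f 34 37 36
f 36 38 34
f 35 41 37
f 39 35 38
f 39 41 35
f 37 41 36
f 40 38 36
f 36 41 40
f 40 39 38
f 41 39 40



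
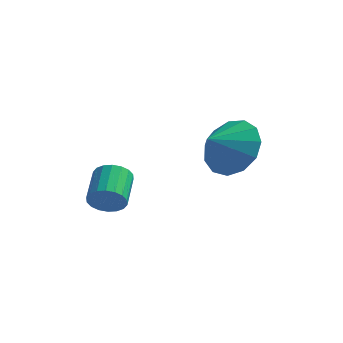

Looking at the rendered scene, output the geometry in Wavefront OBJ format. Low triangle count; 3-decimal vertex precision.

v 0.321 -3.462 0.021
v 0.615 -3.589 0.481
v 0.373 -2.564 0.918
v 0.079 -2.438 0.459
v 0.786 -3.485 0.332
v 0.544 -2.46 0.769
v 0.865 -3.377 0.122
v 0.623 -2.352 0.559
v 0.836 -3.285 -0.108
v 0.594 -2.261 0.329
v 0.705 -3.229 -0.312
v 0.463 -2.204 0.125
v 0.498 -3.219 -0.451
v 0.256 -2.194 -0.014
v 0.256 -3.257 -0.496
v 0.014 -2.232 -0.058
v 0.027 -3.336 -0.438
v -0.215 -2.311 -0.001
v -0.144 -3.44 -0.289
v -0.386 -2.415 0.148
v -0.223 -3.548 -0.079
v -0.465 -2.523 0.358
v -0.194 -3.639 0.151
v -0.436 -2.615 0.588
v -0.063 -3.696 0.355
v -0.305 -2.671 0.792
v 0.144 -3.706 0.494
v -0.098 -2.681 0.931
v 0.386 -3.668 0.538
v 0.144 -2.643 0.976
v 2.57 0.155 0.774
v 3.476 -0.016 1.233
v 2.11 -0.635 1.386
v 3.205 0.388 1.55
v 2.733 0.718 1.621
v 2.208 0.868 1.423
v 1.799 0.793 1.018
v 1.634 0.515 0.536
v 1.766 0.122 0.13
v 2.153 -0.26 -0.072
v 2.673 -0.51 -0.006
v 3.159 -0.55 0.308
v 3.459 -0.365 0.77
f 2 1 5
f 2 5 3
f 3 5 6
f 3 6 4
f 5 1 7
f 5 7 6
f 6 7 8
f 6 8 4
f 7 1 9
f 7 9 8
f 8 9 10
f 8 10 4
f 9 1 11
f 9 11 10
f 10 11 12
f 10 12 4
f 11 1 13
f 11 13 12
f 12 13 14
f 12 14 4
f 13 1 15
f 13 15 14
f 14 15 16
f 14 16 4
f 15 1 17
f 15 17 16
f 16 17 18
f 16 18 4
f 17 1 19
f 17 19 18
f 18 19 20
f 18 20 4
f 19 1 21
f 19 21 20
f 20 21 22
f 20 22 4
f 21 1 23
f 21 23 22
f 22 23 24
f 22 24 4
f 23 1 25
f 23 25 24
f 24 25 26
f 24 26 4
f 25 1 27
f 25 27 26
f 26 27 28
f 26 28 4
f 27 1 29
f 27 29 28
f 28 29 30
f 28 30 4
f 29 1 2
f 29 2 30
f 30 2 3
f 30 3 4
f 32 31 34
f 32 34 33
f 34 31 35
f 34 35 33
f 35 31 36
f 35 36 33
f 36 31 37
f 36 37 33
f 37 31 38
f 37 38 33
f 38 31 39
f 38 39 33
f 39 31 40
f 39 40 33
f 40 31 41
f 40 41 33
f 41 31 42
f 41 42 33
f 42 31 43
f 42 43 33
f 43 31 32
f 43 32 33



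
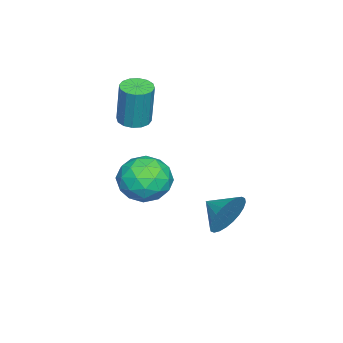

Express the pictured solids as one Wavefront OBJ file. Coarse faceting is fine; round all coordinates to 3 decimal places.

v 3.906 1.197 0.987
v 4.26 0.819 0.215
v 3.554 0.283 1.273
v 4.538 0.784 0.444
v 4.72 0.811 0.757
v 4.779 0.897 1.105
v 4.704 1.029 1.435
v 4.508 1.186 1.696
v 4.22 1.345 1.85
v 3.885 1.481 1.873
v 3.552 1.574 1.76
v 3.274 1.61 1.53
v 3.092 1.583 1.218
v 3.033 1.496 0.87
v 3.108 1.365 0.54
v 3.304 1.208 0.279
v 3.592 1.049 0.125
v 3.927 0.912 0.102
v 0.051 -3.647 2.844
v 0.674 -3.487 2.746
v 0.911 -3.274 4.619
v 0.289 -3.433 4.716
v 0.506 -3.196 2.734
v 0.744 -2.982 4.607
v 0.217 -3.025 2.752
v 0.454 -2.811 4.625
v -0.117 -3.021 2.793
v 0.12 -2.807 4.666
v -0.406 -3.185 2.849
v -0.168 -2.971 4.722
v -0.572 -3.472 2.903
v -0.335 -3.258 4.776
v -0.571 -3.806 2.941
v -0.334 -3.593 4.814
v -0.404 -4.098 2.953
v -0.166 -3.884 4.826
v -0.114 -4.269 2.935
v 0.123 -4.055 4.808
v 0.22 -4.273 2.894
v 0.457 -4.059 4.767
v 0.508 -4.109 2.838
v 0.746 -3.895 4.711
v 0.675 -3.822 2.784
v 0.912 -3.608 4.657
v -0.655 -3.518 -0.216
v -0.199 -2.794 -0.963
v 0.899 -3.486 0.763
v 1.355 -2.762 0.016
v 0.508 -2.422 0.692
v -0.453 -2.442 0.086
v 1.153 -3.838 -0.286
v 0.192 -3.858 -0.892
v 0.918 -2.992 -1.007
v 0.519 -2.117 -0.402
v 0.181 -4.163 0.202
v -0.218 -3.288 0.807
v -0.564 -3.159 -0.675
v 1.264 -3.121 0.475
v 0.766 -2.921 0.873
v 1.033 -2.496 0.433
v -0.713 -2.952 -0.059
v -0.445 -2.527 -0.498
v -0.029 -2.308 0.475
v 1.145 -3.753 0.298
v 1.413 -3.328 -0.141
v -0.333 -3.784 -0.633
v -0.066 -3.359 -1.073
v 0.729 -3.972 -0.675
v 0.361 -2.85 -1.14
v 1.275 -2.831 -0.565
v 1.156 -3.463 -0.742
v 0.591 -3.475 -1.098
v 0.127 -2.335 -0.785
v 1.04 -2.317 -0.209
v 0.542 -2.117 0.188
v -0.022 -2.129 -0.168
v 0.783 -2.452 -0.811
v -0.34 -3.963 0.009
v 0.573 -3.945 0.585
v 0.722 -4.151 -0.032
v 0.158 -4.163 -0.388
v -0.575 -3.449 0.365
v 0.339 -3.43 0.94
v 0.109 -2.805 0.898
v -0.456 -2.817 0.542
v -0.083 -3.828 0.611
f 2 1 4
f 2 4 3
f 4 1 5
f 4 5 3
f 5 1 6
f 5 6 3
f 6 1 7
f 6 7 3
f 7 1 8
f 7 8 3
f 8 1 9
f 8 9 3
f 9 1 10
f 9 10 3
f 10 1 11
f 10 11 3
f 11 1 12
f 11 12 3
f 12 1 13
f 12 13 3
f 13 1 14
f 13 14 3
f 14 1 15
f 14 15 3
f 15 1 16
f 15 16 3
f 16 1 17
f 16 17 3
f 17 1 18
f 17 18 3
f 18 1 2
f 18 2 3
f 20 19 23
f 20 23 21
f 21 23 24
f 21 24 22
f 23 19 25
f 23 25 24
f 24 25 26
f 24 26 22
f 25 19 27
f 25 27 26
f 26 27 28
f 26 28 22
f 27 19 29
f 27 29 28
f 28 29 30
f 28 30 22
f 29 19 31
f 29 31 30
f 30 31 32
f 30 32 22
f 31 19 33
f 31 33 32
f 32 33 34
f 32 34 22
f 33 19 35
f 33 35 34
f 34 35 36
f 34 36 22
f 35 19 37
f 35 37 36
f 36 37 38
f 36 38 22
f 37 19 39
f 37 39 38
f 38 39 40
f 38 40 22
f 39 19 41
f 39 41 40
f 40 41 42
f 40 42 22
f 41 19 43
f 41 43 42
f 42 43 44
f 42 44 22
f 43 19 20
f 43 20 44
f 44 20 21
f 44 21 22
f 45 82 61
f 82 56 85
f 61 85 50
f 82 85 61
f 45 61 57
f 61 50 62
f 57 62 46
f 61 62 57
f 45 57 66
f 57 46 67
f 66 67 52
f 57 67 66
f 45 66 78
f 66 52 81
f 78 81 55
f 66 81 78
f 45 78 82
f 78 55 86
f 82 86 56
f 78 86 82
f 46 62 73
f 62 50 76
f 73 76 54
f 62 76 73
f 50 85 63
f 85 56 84
f 63 84 49
f 85 84 63
f 56 86 83
f 86 55 79
f 83 79 47
f 86 79 83
f 55 81 80
f 81 52 68
f 80 68 51
f 81 68 80
f 52 67 72
f 67 46 69
f 72 69 53
f 67 69 72
f 48 74 60
f 74 54 75
f 60 75 49
f 74 75 60
f 48 60 58
f 60 49 59
f 58 59 47
f 60 59 58
f 48 58 65
f 58 47 64
f 65 64 51
f 58 64 65
f 48 65 70
f 65 51 71
f 70 71 53
f 65 71 70
f 48 70 74
f 70 53 77
f 74 77 54
f 70 77 74
f 49 75 63
f 75 54 76
f 63 76 50
f 75 76 63
f 47 59 83
f 59 49 84
f 83 84 56
f 59 84 83
f 51 64 80
f 64 47 79
f 80 79 55
f 64 79 80
f 53 71 72
f 71 51 68
f 72 68 52
f 71 68 72
f 54 77 73
f 77 53 69
f 73 69 46
f 77 69 73



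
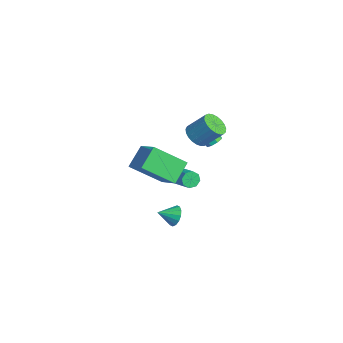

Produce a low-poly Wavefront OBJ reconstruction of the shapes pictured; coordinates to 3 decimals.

v -4.709 1.353 -3.875
v -4.461 1.165 -4.352
v -2.922 1.399 -3.642
v -3.171 1.587 -3.165
v -4.524 1.597 -4.356
v -2.986 1.83 -3.646
v -4.696 1.886 -4.078
v -3.158 2.119 -3.369
v -4.876 1.863 -3.681
v -3.337 2.096 -2.972
v -4.958 1.541 -3.398
v -3.419 1.775 -2.688
v -4.894 1.11 -3.394
v -3.356 1.343 -2.684
v -4.722 0.821 -3.671
v -3.184 1.054 -2.962
v -4.543 0.844 -4.068
v -3.004 1.077 -3.359
v 0.738 -2.617 3.482
v 2.141 -2.406 4.344
v 1.263 -1.011 2.235
v 2.666 -0.8 3.097
v 1.414 -3.52 2.603
v 2.817 -3.309 3.465
v 1.939 -1.914 1.356
v 3.342 -1.703 2.218
v -0.001 0.689 2.943
v 0.565 0.93 2.48
v 1.067 1.773 3.534
v 0.501 1.531 3.997
v 0.334 1.143 2.42
v 0.836 1.986 3.474
v 0.045 1.278 2.45
v 0.548 2.121 3.504
v -0.252 1.311 2.565
v 0.251 2.154 3.619
v -0.506 1.236 2.746
v -0.003 2.079 3.8
v -0.672 1.067 2.961
v -0.169 1.909 4.015
v -0.722 0.832 3.172
v -0.22 1.675 4.226
v -0.648 0.572 3.344
v -0.145 1.415 4.398
v -0.462 0.333 3.447
v 0.041 1.176 4.501
v -0.196 0.155 3.463
v 0.306 0.998 4.517
v 0.103 0.069 3.388
v 0.606 0.912 4.442
v 0.385 0.091 3.237
v 0.887 0.933 4.291
v 0.599 0.216 3.035
v 1.102 1.058 4.089
v 0.71 0.422 2.817
v 1.213 1.265 3.871
v 0.698 0.675 2.621
v 1.2 1.518 3.675
v -2.7 2.756 0.015
v -2.486 3.087 0.354
v -3.106 2.515 1.304
v -3.32 2.184 0.965
v -2.831 3.22 0.209
v -3.451 2.649 1.159
v -3.1 3.081 -0.05
v -3.72 2.51 0.9
v -3.134 2.752 -0.271
v -3.754 2.181 0.679
v -2.914 2.425 -0.324
v -3.534 1.853 0.626
v -2.569 2.291 -0.179
v -3.189 1.72 0.771
v -2.3 2.43 0.08
v -2.92 1.859 1.03
v -2.266 2.759 0.301
v -2.886 2.188 1.251
v -0.323 -0.393 -3.528
v -0.063 -0.129 -2.945
v -0.417 -1.347 -3.052
v -0.416 -0.081 -2.919
v -0.744 -0.117 -3.056
v -0.959 -0.226 -3.319
v -1.004 -0.381 -3.638
v -0.866 -0.538 -3.928
v -0.583 -0.657 -4.11
v -0.23 -0.705 -4.136
v 0.098 -0.669 -3.999
v 0.314 -0.56 -3.736
v 0.358 -0.405 -3.417
v 0.22 -0.247 -3.128
f 2 1 5
f 2 5 3
f 3 5 6
f 3 6 4
f 5 1 7
f 5 7 6
f 6 7 8
f 6 8 4
f 7 1 9
f 7 9 8
f 8 9 10
f 8 10 4
f 9 1 11
f 9 11 10
f 10 11 12
f 10 12 4
f 11 1 13
f 11 13 12
f 12 13 14
f 12 14 4
f 13 1 15
f 13 15 14
f 14 15 16
f 14 16 4
f 15 1 17
f 15 17 16
f 16 17 18
f 16 18 4
f 17 1 2
f 17 2 18
f 18 2 3
f 18 3 4
f 20 22 19
f 23 20 19
f 19 22 21
f 21 23 19
f 20 26 22
f 24 20 23
f 24 26 20
f 22 26 21
f 25 23 21
f 21 26 25
f 25 24 23
f 26 24 25
f 28 27 31
f 28 31 29
f 29 31 32
f 29 32 30
f 31 27 33
f 31 33 32
f 32 33 34
f 32 34 30
f 33 27 35
f 33 35 34
f 34 35 36
f 34 36 30
f 35 27 37
f 35 37 36
f 36 37 38
f 36 38 30
f 37 27 39
f 37 39 38
f 38 39 40
f 38 40 30
f 39 27 41
f 39 41 40
f 40 41 42
f 40 42 30
f 41 27 43
f 41 43 42
f 42 43 44
f 42 44 30
f 43 27 45
f 43 45 44
f 44 45 46
f 44 46 30
f 45 27 47
f 45 47 46
f 46 47 48
f 46 48 30
f 47 27 49
f 47 49 48
f 48 49 50
f 48 50 30
f 49 27 51
f 49 51 50
f 50 51 52
f 50 52 30
f 51 27 53
f 51 53 52
f 52 53 54
f 52 54 30
f 53 27 55
f 53 55 54
f 54 55 56
f 54 56 30
f 55 27 57
f 55 57 56
f 56 57 58
f 56 58 30
f 57 27 28
f 57 28 58
f 58 28 29
f 58 29 30
f 60 59 63
f 60 63 61
f 61 63 64
f 61 64 62
f 63 59 65
f 63 65 64
f 64 65 66
f 64 66 62
f 65 59 67
f 65 67 66
f 66 67 68
f 66 68 62
f 67 59 69
f 67 69 68
f 68 69 70
f 68 70 62
f 69 59 71
f 69 71 70
f 70 71 72
f 70 72 62
f 71 59 73
f 71 73 72
f 72 73 74
f 72 74 62
f 73 59 75
f 73 75 74
f 74 75 76
f 74 76 62
f 75 59 60
f 75 60 76
f 76 60 61
f 76 61 62
f 78 77 80
f 78 80 79
f 80 77 81
f 80 81 79
f 81 77 82
f 81 82 79
f 82 77 83
f 82 83 79
f 83 77 84
f 83 84 79
f 84 77 85
f 84 85 79
f 85 77 86
f 85 86 79
f 86 77 87
f 86 87 79
f 87 77 88
f 87 88 79
f 88 77 89
f 88 89 79
f 89 77 90
f 89 90 79
f 90 77 78
f 90 78 79



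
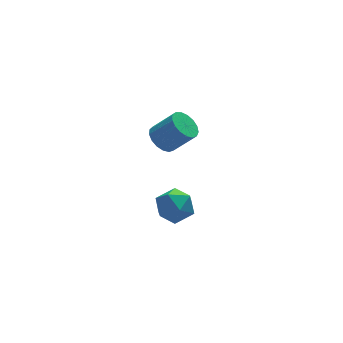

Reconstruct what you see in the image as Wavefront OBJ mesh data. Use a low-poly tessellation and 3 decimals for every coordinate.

v 1.045 -2.289 -2.45
v 1.523 -2.632 -2.991
v 0.097 -3.108 -2.769
v 0.575 -3.451 -3.31
v 0.726 -3.539 -2.53
v 1.312 -3.033 -2.333
v 0.308 -2.707 -3.427
v 0.894 -2.201 -3.23
v 1.068 -2.89 -3.595
v 1.326 -3.404 -3.04
v 0.294 -2.336 -2.72
v 0.552 -2.85 -2.165
v 2.238 1.943 -3.484
v 2.704 1.775 -3.935
v 3.468 1.349 -2.987
v 3.002 1.517 -2.536
v 2.777 2.078 -3.858
v 3.541 1.652 -2.91
v 2.727 2.349 -3.695
v 3.491 1.923 -2.748
v 2.564 2.528 -3.484
v 3.329 2.102 -2.537
v 2.327 2.573 -3.273
v 3.092 2.147 -2.325
v 2.07 2.473 -3.11
v 2.834 2.047 -2.162
v 1.851 2.252 -3.033
v 2.615 1.826 -2.085
v 1.72 1.96 -3.059
v 2.485 1.534 -2.111
v 1.708 1.664 -3.182
v 2.473 1.238 -2.234
v 1.818 1.433 -3.375
v 2.582 1.006 -2.427
v 2.023 1.318 -3.592
v 2.788 0.891 -2.644
v 2.278 1.346 -3.785
v 3.043 0.92 -2.837
v 2.524 1.511 -3.909
v 3.288 1.085 -2.961
f 1 12 6
f 1 6 2
f 1 2 8
f 1 8 11
f 1 11 12
f 2 6 10
f 6 12 5
f 12 11 3
f 11 8 7
f 8 2 9
f 4 10 5
f 4 5 3
f 4 3 7
f 4 7 9
f 4 9 10
f 5 10 6
f 3 5 12
f 7 3 11
f 9 7 8
f 10 9 2
f 14 13 17
f 14 17 15
f 15 17 18
f 15 18 16
f 17 13 19
f 17 19 18
f 18 19 20
f 18 20 16
f 19 13 21
f 19 21 20
f 20 21 22
f 20 22 16
f 21 13 23
f 21 23 22
f 22 23 24
f 22 24 16
f 23 13 25
f 23 25 24
f 24 25 26
f 24 26 16
f 25 13 27
f 25 27 26
f 26 27 28
f 26 28 16
f 27 13 29
f 27 29 28
f 28 29 30
f 28 30 16
f 29 13 31
f 29 31 30
f 30 31 32
f 30 32 16
f 31 13 33
f 31 33 32
f 32 33 34
f 32 34 16
f 33 13 35
f 33 35 34
f 34 35 36
f 34 36 16
f 35 13 37
f 35 37 36
f 36 37 38
f 36 38 16
f 37 13 39
f 37 39 38
f 38 39 40
f 38 40 16
f 39 13 14
f 39 14 40
f 40 14 15
f 40 15 16



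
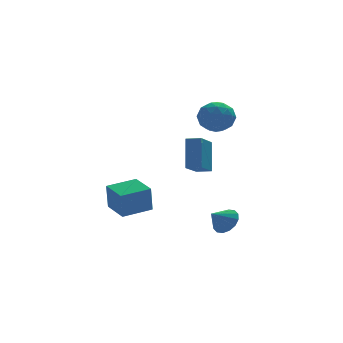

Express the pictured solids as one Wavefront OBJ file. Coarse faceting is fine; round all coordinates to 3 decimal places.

v 3.221 4.639 3.376
v 4.31 4.925 2.995
v 3.63 2.775 3.145
v 4.719 3.061 2.764
v 4.423 3.234 3.902
v 4.17 4.386 4.045
v 3.77 3.314 2.095
v 3.517 4.466 2.238
v 4.649 4.106 2.204
v 5.052 4.057 3.32
v 2.888 3.643 2.82
v 3.291 3.594 3.936
v 3.729 4.946 3.206
v 4.211 2.754 2.934
v 4.036 2.856 3.603
v 4.676 3.024 3.379
v 3.647 4.629 3.822
v 4.287 4.797 3.599
v 4.354 3.803 4.132
v 3.653 2.903 2.541
v 4.293 3.071 2.318
v 3.264 4.676 2.761
v 3.904 4.844 2.537
v 3.586 3.897 2.008
v 4.569 4.633 2.517
v 4.809 3.537 2.381
v 4.252 3.686 1.988
v 4.103 4.363 2.072
v 4.806 4.603 3.173
v 5.046 3.508 3.038
v 4.872 3.609 3.706
v 4.724 4.286 3.79
v 5.005 4.122 2.708
v 2.894 4.192 3.102
v 3.134 3.097 2.967
v 3.216 3.414 2.35
v 3.068 4.091 2.434
v 3.131 4.163 3.759
v 3.371 3.067 3.623
v 3.837 3.337 4.068
v 3.688 4.014 4.152
v 2.935 3.578 3.432
v 2.368 -3.079 -2.243
v 2.973 -3.366 -1.641
v 1.452 -3.361 -1.457
v 2.914 -2.914 -1.547
v 2.709 -2.505 -1.639
v 2.413 -2.251 -1.892
v 2.105 -2.218 -2.24
v 1.867 -2.416 -2.589
v 1.764 -2.791 -2.844
v 1.822 -3.243 -2.939
v 2.027 -3.652 -2.847
v 2.323 -3.906 -2.593
v 2.632 -3.939 -2.246
v 2.869 -3.741 -1.897
v 2.629 2.348 -0.252
v 2.925 3.356 1.659
v 1.837 2.836 -0.386
v 2.133 3.843 1.524
v 3.707 3.837 -1.204
v 4.003 4.844 0.706
v 2.915 4.324 -1.339
v 3.211 5.332 0.572
v -3.205 -2.453 -1.506
v -3.337 -2.631 0.109
v -3.59 -0.804 -1.356
v -3.721 -0.982 0.259
v -1.439 -2.058 -1.319
v -1.57 -2.236 0.296
v -1.823 -0.409 -1.169
v -1.955 -0.587 0.446
f 1 38 17
f 38 12 41
f 17 41 6
f 38 41 17
f 1 17 13
f 17 6 18
f 13 18 2
f 17 18 13
f 1 13 22
f 13 2 23
f 22 23 8
f 13 23 22
f 1 22 34
f 22 8 37
f 34 37 11
f 22 37 34
f 1 34 38
f 34 11 42
f 38 42 12
f 34 42 38
f 2 18 29
f 18 6 32
f 29 32 10
f 18 32 29
f 6 41 19
f 41 12 40
f 19 40 5
f 41 40 19
f 12 42 39
f 42 11 35
f 39 35 3
f 42 35 39
f 11 37 36
f 37 8 24
f 36 24 7
f 37 24 36
f 8 23 28
f 23 2 25
f 28 25 9
f 23 25 28
f 4 30 16
f 30 10 31
f 16 31 5
f 30 31 16
f 4 16 14
f 16 5 15
f 14 15 3
f 16 15 14
f 4 14 21
f 14 3 20
f 21 20 7
f 14 20 21
f 4 21 26
f 21 7 27
f 26 27 9
f 21 27 26
f 4 26 30
f 26 9 33
f 30 33 10
f 26 33 30
f 5 31 19
f 31 10 32
f 19 32 6
f 31 32 19
f 3 15 39
f 15 5 40
f 39 40 12
f 15 40 39
f 7 20 36
f 20 3 35
f 36 35 11
f 20 35 36
f 9 27 28
f 27 7 24
f 28 24 8
f 27 24 28
f 10 33 29
f 33 9 25
f 29 25 2
f 33 25 29
f 44 43 46
f 44 46 45
f 46 43 47
f 46 47 45
f 47 43 48
f 47 48 45
f 48 43 49
f 48 49 45
f 49 43 50
f 49 50 45
f 50 43 51
f 50 51 45
f 51 43 52
f 51 52 45
f 52 43 53
f 52 53 45
f 53 43 54
f 53 54 45
f 54 43 55
f 54 55 45
f 55 43 56
f 55 56 45
f 56 43 44
f 56 44 45
f 58 60 57
f 61 58 57
f 57 60 59
f 59 61 57
f 58 64 60
f 62 58 61
f 62 64 58
f 60 64 59
f 63 61 59
f 59 64 63
f 63 62 61
f 64 62 63
f 66 68 65
f 69 66 65
f 65 68 67
f 67 69 65
f 66 72 68
f 70 66 69
f 70 72 66
f 68 72 67
f 71 69 67
f 67 72 71
f 71 70 69
f 72 70 71



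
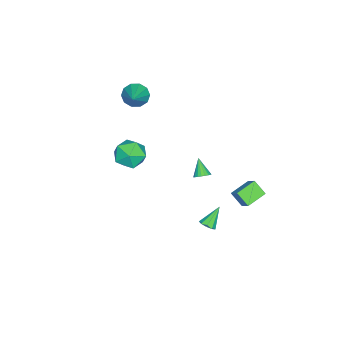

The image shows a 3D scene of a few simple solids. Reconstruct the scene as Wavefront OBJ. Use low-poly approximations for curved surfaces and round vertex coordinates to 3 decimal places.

v -3.623 -4.208 2.586
v -3.137 -4.264 1.878
v -2.037 -3.692 3.634
v -3.321 -3.766 1.912
v -3.621 -3.437 2.203
v -3.921 -3.403 2.641
v -4.107 -3.676 3.057
v -4.109 -4.152 3.293
v -3.925 -4.649 3.259
v -3.626 -4.978 2.968
v -3.325 -5.013 2.531
v -3.139 -4.74 2.115
v -2.979 -3.381 -1.463
v -2.333 -3.22 -2.396
v -1.727 -4.58 -0.804
v -1.081 -4.419 -1.737
v -1.202 -3.576 -0.97
v -1.975 -2.834 -1.378
v -2.085 -4.966 -1.822
v -2.858 -4.224 -2.23
v -1.78 -4.199 -2.618
v -1.234 -3.34 -2.092
v -2.826 -4.46 -1.108
v -2.28 -3.601 -0.582
v -2.898 3.303 -2.293
v -2.377 3.887 -1.578
v -2.714 4.074 -3.056
v -2.194 4.658 -2.341
v -1.726 2.682 -2.639
v -1.206 3.266 -1.924
v -1.543 3.453 -3.402
v -1.022 4.037 -2.687
v 3.164 3.17 -0.917
v 3.487 3.575 -0.806
v 2.316 3.55 0.157
v 3.234 3.68 -1.043
v 2.948 3.546 -1.221
v 2.763 3.237 -1.257
v 2.765 2.896 -1.134
v 2.954 2.683 -0.91
v 3.241 2.698 -0.689
v 3.492 2.934 -0.574
v 3.589 3.28 -0.621
v -2.666 0.489 -2.651
v -2.264 0.593 -2.291
v -3.354 -0.049 -1.729
v -2.392 0.782 -2.276
v -2.567 0.921 -2.326
v -2.759 0.984 -2.432
v -2.935 0.962 -2.576
v -3.065 0.859 -2.733
v -3.125 0.691 -2.876
v -3.107 0.488 -2.98
v -3.012 0.285 -3.028
v -2.857 0.118 -3.01
v -2.669 0.015 -2.93
v -2.481 -0.007 -2.802
v -2.325 0.058 -2.648
v -2.227 0.196 -2.494
v -2.206 0.386 -2.368
f 2 1 4
f 2 4 3
f 4 1 5
f 4 5 3
f 5 1 6
f 5 6 3
f 6 1 7
f 6 7 3
f 7 1 8
f 7 8 3
f 8 1 9
f 8 9 3
f 9 1 10
f 9 10 3
f 10 1 11
f 10 11 3
f 11 1 12
f 11 12 3
f 12 1 2
f 12 2 3
f 13 24 18
f 13 18 14
f 13 14 20
f 13 20 23
f 13 23 24
f 14 18 22
f 18 24 17
f 24 23 15
f 23 20 19
f 20 14 21
f 16 22 17
f 16 17 15
f 16 15 19
f 16 19 21
f 16 21 22
f 17 22 18
f 15 17 24
f 19 15 23
f 21 19 20
f 22 21 14
f 26 28 25
f 29 26 25
f 25 28 27
f 27 29 25
f 26 32 28
f 30 26 29
f 30 32 26
f 28 32 27
f 31 29 27
f 27 32 31
f 31 30 29
f 32 30 31
f 34 33 36
f 34 36 35
f 36 33 37
f 36 37 35
f 37 33 38
f 37 38 35
f 38 33 39
f 38 39 35
f 39 33 40
f 39 40 35
f 40 33 41
f 40 41 35
f 41 33 42
f 41 42 35
f 42 33 43
f 42 43 35
f 43 33 34
f 43 34 35
f 45 44 47
f 45 47 46
f 47 44 48
f 47 48 46
f 48 44 49
f 48 49 46
f 49 44 50
f 49 50 46
f 50 44 51
f 50 51 46
f 51 44 52
f 51 52 46
f 52 44 53
f 52 53 46
f 53 44 54
f 53 54 46
f 54 44 55
f 54 55 46
f 55 44 56
f 55 56 46
f 56 44 57
f 56 57 46
f 57 44 58
f 57 58 46
f 58 44 59
f 58 59 46
f 59 44 60
f 59 60 46
f 60 44 45
f 60 45 46



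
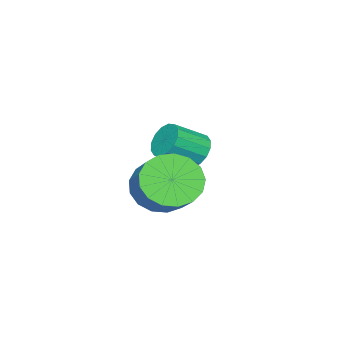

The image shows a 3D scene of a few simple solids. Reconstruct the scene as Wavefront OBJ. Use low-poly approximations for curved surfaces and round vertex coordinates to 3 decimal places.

v 3.624 -0.695 0.834
v 4.341 -1.28 0.742
v 5.052 -0.531 1.514
v 4.336 0.055 1.606
v 4.397 -0.991 0.409
v 5.108 -0.241 1.181
v 4.276 -0.633 0.173
v 4.987 0.117 0.945
v 4.005 -0.29 0.089
v 4.717 0.46 0.86
v 3.648 -0.039 0.175
v 4.359 0.711 0.947
v 3.285 0.061 0.413
v 3.996 0.811 1.184
v 2.999 -0.012 0.746
v 3.711 0.738 1.518
v 2.857 -0.241 1.1
v 3.569 0.509 1.872
v 2.891 -0.575 1.394
v 3.603 0.175 2.165
v 3.093 -0.936 1.558
v 3.804 -0.186 2.33
v 3.416 -1.241 1.557
v 4.128 -0.491 2.329
v 3.787 -1.422 1.391
v 4.499 -0.672 2.162
v 4.121 -1.436 1.097
v 4.833 -0.686 1.868
v 0.901 -1.107 0.938
v 1.373 -0.738 0.713
v 2.17 -1.363 1.357
v 1.699 -1.733 1.582
v 1.269 -0.586 0.989
v 2.066 -1.211 1.633
v 1.067 -0.574 1.251
v 1.864 -1.199 1.895
v 0.82 -0.705 1.429
v 1.617 -1.33 2.073
v 0.595 -0.944 1.476
v 1.392 -1.569 2.12
v 0.453 -1.227 1.379
v 1.25 -1.852 2.022
v 0.43 -1.477 1.163
v 1.227 -2.102 1.807
v 0.534 -1.629 0.887
v 1.331 -2.254 1.531
v 0.736 -1.641 0.625
v 1.533 -2.266 1.269
v 0.983 -1.51 0.447
v 1.78 -2.135 1.091
v 1.208 -1.271 0.4
v 2.005 -1.896 1.044
v 1.35 -0.988 0.498
v 2.147 -1.613 1.141
f 2 1 5
f 2 5 3
f 3 5 6
f 3 6 4
f 5 1 7
f 5 7 6
f 6 7 8
f 6 8 4
f 7 1 9
f 7 9 8
f 8 9 10
f 8 10 4
f 9 1 11
f 9 11 10
f 10 11 12
f 10 12 4
f 11 1 13
f 11 13 12
f 12 13 14
f 12 14 4
f 13 1 15
f 13 15 14
f 14 15 16
f 14 16 4
f 15 1 17
f 15 17 16
f 16 17 18
f 16 18 4
f 17 1 19
f 17 19 18
f 18 19 20
f 18 20 4
f 19 1 21
f 19 21 20
f 20 21 22
f 20 22 4
f 21 1 23
f 21 23 22
f 22 23 24
f 22 24 4
f 23 1 25
f 23 25 24
f 24 25 26
f 24 26 4
f 25 1 27
f 25 27 26
f 26 27 28
f 26 28 4
f 27 1 2
f 27 2 28
f 28 2 3
f 28 3 4
f 30 29 33
f 30 33 31
f 31 33 34
f 31 34 32
f 33 29 35
f 33 35 34
f 34 35 36
f 34 36 32
f 35 29 37
f 35 37 36
f 36 37 38
f 36 38 32
f 37 29 39
f 37 39 38
f 38 39 40
f 38 40 32
f 39 29 41
f 39 41 40
f 40 41 42
f 40 42 32
f 41 29 43
f 41 43 42
f 42 43 44
f 42 44 32
f 43 29 45
f 43 45 44
f 44 45 46
f 44 46 32
f 45 29 47
f 45 47 46
f 46 47 48
f 46 48 32
f 47 29 49
f 47 49 48
f 48 49 50
f 48 50 32
f 49 29 51
f 49 51 50
f 50 51 52
f 50 52 32
f 51 29 53
f 51 53 52
f 52 53 54
f 52 54 32
f 53 29 30
f 53 30 54
f 54 30 31
f 54 31 32



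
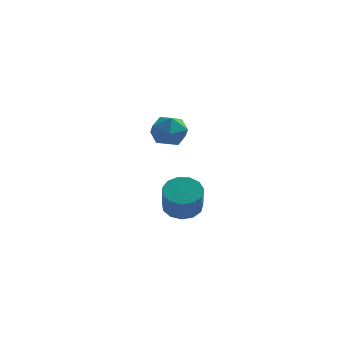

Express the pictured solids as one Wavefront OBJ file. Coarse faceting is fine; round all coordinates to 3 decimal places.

v 2.218 3.773 -4.473
v 3.2 4.079 -4.422
v 3.424 3.113 -2.956
v 2.442 2.807 -3.007
v 2.892 4.467 -4.119
v 3.116 3.501 -2.653
v 2.37 4.634 -3.929
v 2.594 3.668 -2.463
v 1.799 4.528 -3.911
v 2.024 3.562 -2.445
v 1.362 4.183 -4.072
v 1.586 3.216 -2.606
v 1.196 3.707 -4.36
v 1.42 2.741 -2.894
v 1.355 3.252 -4.684
v 1.579 2.286 -3.218
v 1.787 2.963 -4.941
v 2.012 1.997 -3.475
v 2.357 2.931 -5.049
v 2.581 1.965 -3.583
v 2.882 3.166 -4.975
v 3.106 2.2 -3.509
v 3.196 3.594 -4.74
v 3.421 2.628 -3.275
v 2.15 0.848 1.912
v 2.843 0.58 2.625
v 1.917 -0.76 1.535
v 2.61 -1.028 2.248
v 1.702 -0.633 2.534
v 1.846 0.361 2.768
v 2.914 -0.541 1.392
v 3.058 0.453 1.626
v 3.315 -0.278 2.304
v 2.567 -0.335 3.01
v 2.193 0.155 1.15
v 1.445 0.098 1.856
f 2 1 5
f 2 5 3
f 3 5 6
f 3 6 4
f 5 1 7
f 5 7 6
f 6 7 8
f 6 8 4
f 7 1 9
f 7 9 8
f 8 9 10
f 8 10 4
f 9 1 11
f 9 11 10
f 10 11 12
f 10 12 4
f 11 1 13
f 11 13 12
f 12 13 14
f 12 14 4
f 13 1 15
f 13 15 14
f 14 15 16
f 14 16 4
f 15 1 17
f 15 17 16
f 16 17 18
f 16 18 4
f 17 1 19
f 17 19 18
f 18 19 20
f 18 20 4
f 19 1 21
f 19 21 20
f 20 21 22
f 20 22 4
f 21 1 23
f 21 23 22
f 22 23 24
f 22 24 4
f 23 1 2
f 23 2 24
f 24 2 3
f 24 3 4
f 25 36 30
f 25 30 26
f 25 26 32
f 25 32 35
f 25 35 36
f 26 30 34
f 30 36 29
f 36 35 27
f 35 32 31
f 32 26 33
f 28 34 29
f 28 29 27
f 28 27 31
f 28 31 33
f 28 33 34
f 29 34 30
f 27 29 36
f 31 27 35
f 33 31 32
f 34 33 26

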